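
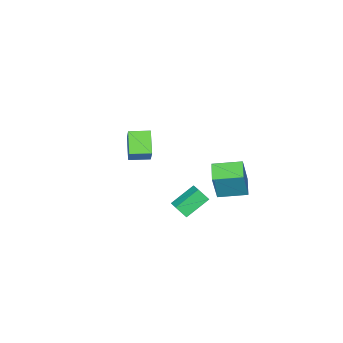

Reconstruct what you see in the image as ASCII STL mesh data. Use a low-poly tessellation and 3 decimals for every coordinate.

solid 
facet normal -0.793 0.609 -0.022
outer loop
vertex 0.692 -4.182 -1.619
vertex 1.209 -3.462 -0.324
vertex 1.532 -3.121 -2.545
endloop
endfacet
facet normal -0.329 -0.459 -0.825
outer loop
vertex 2.571 -3.918 -2.516
vertex 0.692 -4.182 -1.619
vertex 1.532 -3.121 -2.545
endloop
endfacet
facet normal -0.793 0.609 -0.022
outer loop
vertex 1.532 -3.121 -2.545
vertex 1.209 -3.462 -0.324
vertex 2.05 -2.4 -1.249
endloop
endfacet
facet normal 0.512 0.647 -0.565
outer loop
vertex 2.05 -2.4 -1.249
vertex 2.571 -3.918 -2.516
vertex 1.532 -3.121 -2.545
endloop
endfacet
facet normal -0.512 -0.647 0.564
outer loop
vertex 0.692 -4.182 -1.619
vertex 2.248 -4.259 -0.295
vertex 1.209 -3.462 -0.324
endloop
endfacet
facet normal -0.330 -0.458 -0.826
outer loop
vertex 1.73 -4.98 -1.591
vertex 0.692 -4.182 -1.619
vertex 2.571 -3.918 -2.516
endloop
endfacet
facet normal -0.513 -0.647 0.565
outer loop
vertex 1.73 -4.98 -1.591
vertex 2.248 -4.259 -0.295
vertex 0.692 -4.182 -1.619
endloop
endfacet
facet normal 0.329 0.459 0.826
outer loop
vertex 1.209 -3.462 -0.324
vertex 2.248 -4.259 -0.295
vertex 2.05 -2.4 -1.249
endloop
endfacet
facet normal 0.513 0.647 -0.564
outer loop
vertex 3.088 -3.198 -1.221
vertex 2.571 -3.918 -2.516
vertex 2.05 -2.4 -1.249
endloop
endfacet
facet normal 0.330 0.459 0.825
outer loop
vertex 2.05 -2.4 -1.249
vertex 2.248 -4.259 -0.295
vertex 3.088 -3.198 -1.221
endloop
endfacet
facet normal 0.793 -0.609 0.022
outer loop
vertex 3.088 -3.198 -1.221
vertex 1.73 -4.98 -1.591
vertex 2.571 -3.918 -2.516
endloop
endfacet
facet normal 0.793 -0.609 0.022
outer loop
vertex 2.248 -4.259 -0.295
vertex 1.73 -4.98 -1.591
vertex 3.088 -3.198 -1.221
endloop
endfacet
facet normal -0.643 -0.725 0.246
outer loop
vertex 1.88 2.398 0.773
vertex 0.638 3.588 1.032
vertex 1.305 2.231 -1.219
endloop
endfacet
facet normal 0.714 -0.684 -0.149
outer loop
vertex 2.122 3.152 -1.532
vertex 1.88 2.398 0.773
vertex 1.305 2.231 -1.219
endloop
endfacet
facet normal -0.643 -0.725 0.246
outer loop
vertex 1.305 2.231 -1.219
vertex 0.638 3.588 1.032
vertex 0.063 3.421 -0.96
endloop
endfacet
facet normal -0.277 -0.080 -0.958
outer loop
vertex 0.063 3.421 -0.96
vertex 2.122 3.152 -1.532
vertex 1.305 2.231 -1.219
endloop
endfacet
facet normal 0.277 0.080 0.958
outer loop
vertex 1.88 2.398 0.773
vertex 1.455 4.509 0.719
vertex 0.638 3.588 1.032
endloop
endfacet
facet normal 0.714 -0.684 -0.149
outer loop
vertex 2.697 3.319 0.46
vertex 1.88 2.398 0.773
vertex 2.122 3.152 -1.532
endloop
endfacet
facet normal 0.277 0.080 0.958
outer loop
vertex 2.697 3.319 0.46
vertex 1.455 4.509 0.719
vertex 1.88 2.398 0.773
endloop
endfacet
facet normal -0.714 0.684 0.149
outer loop
vertex 0.638 3.588 1.032
vertex 1.455 4.509 0.719
vertex 0.063 3.421 -0.96
endloop
endfacet
facet normal -0.277 -0.080 -0.958
outer loop
vertex 0.88 4.342 -1.273
vertex 2.122 3.152 -1.532
vertex 0.063 3.421 -0.96
endloop
endfacet
facet normal -0.714 0.684 0.149
outer loop
vertex 0.063 3.421 -0.96
vertex 1.455 4.509 0.719
vertex 0.88 4.342 -1.273
endloop
endfacet
facet normal 0.643 0.725 -0.246
outer loop
vertex 0.88 4.342 -1.273
vertex 2.697 3.319 0.46
vertex 2.122 3.152 -1.532
endloop
endfacet
facet normal 0.643 0.725 -0.246
outer loop
vertex 1.455 4.509 0.719
vertex 2.697 3.319 0.46
vertex 0.88 4.342 -1.273
endloop
endfacet
facet normal -0.345 0.576 -0.741
outer loop
vertex 2.436 2.838 -1.749
vertex 3.901 2.579 -2.632
vertex 1.995 1.962 -2.224
endloop
endfacet
facet normal -0.847 0.150 0.510
outer loop
vertex 2.319 1.421 -1.528
vertex 2.436 2.838 -1.749
vertex 1.995 1.962 -2.224
endloop
endfacet
facet normal -0.345 0.576 -0.741
outer loop
vertex 1.995 1.962 -2.224
vertex 3.901 2.579 -2.632
vertex 3.46 1.703 -3.107
endloop
endfacet
facet normal -0.405 -0.804 -0.436
outer loop
vertex 3.46 1.703 -3.107
vertex 2.319 1.421 -1.528
vertex 1.995 1.962 -2.224
endloop
endfacet
facet normal 0.405 0.804 0.436
outer loop
vertex 2.436 2.838 -1.749
vertex 4.225 2.038 -1.936
vertex 3.901 2.579 -2.632
endloop
endfacet
facet normal -0.847 0.150 0.510
outer loop
vertex 2.76 2.297 -1.053
vertex 2.436 2.838 -1.749
vertex 2.319 1.421 -1.528
endloop
endfacet
facet normal 0.405 0.804 0.436
outer loop
vertex 2.76 2.297 -1.053
vertex 4.225 2.038 -1.936
vertex 2.436 2.838 -1.749
endloop
endfacet
facet normal 0.847 -0.150 -0.510
outer loop
vertex 3.901 2.579 -2.632
vertex 4.225 2.038 -1.936
vertex 3.46 1.703 -3.107
endloop
endfacet
facet normal -0.405 -0.804 -0.436
outer loop
vertex 3.784 1.162 -2.411
vertex 2.319 1.421 -1.528
vertex 3.46 1.703 -3.107
endloop
endfacet
facet normal 0.847 -0.150 -0.510
outer loop
vertex 3.46 1.703 -3.107
vertex 4.225 2.038 -1.936
vertex 3.784 1.162 -2.411
endloop
endfacet
facet normal 0.345 -0.576 0.741
outer loop
vertex 3.784 1.162 -2.411
vertex 2.76 2.297 -1.053
vertex 2.319 1.421 -1.528
endloop
endfacet
facet normal 0.345 -0.576 0.741
outer loop
vertex 4.225 2.038 -1.936
vertex 2.76 2.297 -1.053
vertex 3.784 1.162 -2.411
endloop
endfacet

endsolid


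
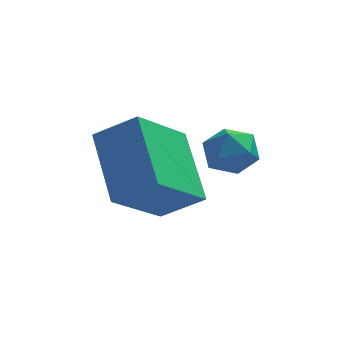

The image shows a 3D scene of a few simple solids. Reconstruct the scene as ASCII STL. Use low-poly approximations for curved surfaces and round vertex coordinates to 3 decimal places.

solid 
facet normal -0.814 0.155 -0.560
outer loop
vertex -2.239 -2.864 -3.034
vertex -1.173 -1.726 -4.27
vertex -1.773 -4.539 -4.176
endloop
endfacet
facet normal -0.536 -0.572 0.621
outer loop
vertex -0.747 -4.734 -3.47
vertex -2.239 -2.864 -3.034
vertex -1.773 -4.539 -4.176
endloop
endfacet
facet normal -0.814 0.155 -0.560
outer loop
vertex -1.773 -4.539 -4.176
vertex -1.173 -1.726 -4.27
vertex -0.707 -3.401 -5.411
endloop
endfacet
facet normal 0.224 -0.805 -0.549
outer loop
vertex -0.707 -3.401 -5.411
vertex -0.747 -4.734 -3.47
vertex -1.773 -4.539 -4.176
endloop
endfacet
facet normal -0.224 0.806 0.548
outer loop
vertex -2.239 -2.864 -3.034
vertex -0.147 -1.921 -3.564
vertex -1.173 -1.726 -4.27
endloop
endfacet
facet normal -0.536 -0.572 0.621
outer loop
vertex -1.213 -3.059 -2.329
vertex -2.239 -2.864 -3.034
vertex -0.747 -4.734 -3.47
endloop
endfacet
facet normal -0.224 0.805 0.549
outer loop
vertex -1.213 -3.059 -2.329
vertex -0.147 -1.921 -3.564
vertex -2.239 -2.864 -3.034
endloop
endfacet
facet normal 0.536 0.572 -0.621
outer loop
vertex -1.173 -1.726 -4.27
vertex -0.147 -1.921 -3.564
vertex -0.707 -3.401 -5.411
endloop
endfacet
facet normal 0.224 -0.806 -0.549
outer loop
vertex 0.319 -3.596 -4.706
vertex -0.747 -4.734 -3.47
vertex -0.707 -3.401 -5.411
endloop
endfacet
facet normal 0.535 0.572 -0.621
outer loop
vertex -0.707 -3.401 -5.411
vertex -0.147 -1.921 -3.564
vertex 0.319 -3.596 -4.706
endloop
endfacet
facet normal 0.814 -0.155 0.560
outer loop
vertex 0.319 -3.596 -4.706
vertex -1.213 -3.059 -2.329
vertex -0.747 -4.734 -3.47
endloop
endfacet
facet normal 0.814 -0.155 0.560
outer loop
vertex -0.147 -1.921 -3.564
vertex -1.213 -3.059 -2.329
vertex 0.319 -3.596 -4.706
endloop
endfacet
facet normal 0.171 0.348 0.922
outer loop
vertex 0.738 -2.373 -3.128
vertex 0.798 -3.053 -2.882
vertex 1.385 -2.701 -3.124
endloop
endfacet
facet normal 0.406 0.807 0.429
outer loop
vertex 0.738 -2.373 -3.128
vertex 1.385 -2.701 -3.124
vertex 1.186 -2.298 -3.693
endloop
endfacet
facet normal -0.146 0.989 0.016
outer loop
vertex 0.738 -2.373 -3.128
vertex 1.186 -2.298 -3.693
vertex 0.476 -2.401 -3.804
endloop
endfacet
facet normal -0.723 0.642 0.254
outer loop
vertex 0.738 -2.373 -3.128
vertex 0.476 -2.401 -3.804
vertex 0.237 -2.868 -3.303
endloop
endfacet
facet normal -0.528 0.247 0.812
outer loop
vertex 0.738 -2.373 -3.128
vertex 0.237 -2.868 -3.303
vertex 0.798 -3.053 -2.882
endloop
endfacet
facet normal 0.884 0.467 0.021
outer loop
vertex 1.186 -2.298 -3.693
vertex 1.385 -2.701 -3.124
vertex 1.523 -2.932 -3.797
endloop
endfacet
facet normal 0.503 -0.275 0.820
outer loop
vertex 1.385 -2.701 -3.124
vertex 0.798 -3.053 -2.882
vertex 1.284 -3.399 -3.296
endloop
endfacet
facet normal -0.627 -0.439 0.643
outer loop
vertex 0.798 -3.053 -2.882
vertex 0.237 -2.868 -3.303
vertex 0.574 -3.502 -3.407
endloop
endfacet
facet normal -0.944 0.201 -0.263
outer loop
vertex 0.237 -2.868 -3.303
vertex 0.476 -2.401 -3.804
vertex 0.375 -3.099 -3.976
endloop
endfacet
facet normal -0.009 0.762 -0.648
outer loop
vertex 0.476 -2.401 -3.804
vertex 1.186 -2.298 -3.693
vertex 0.962 -2.747 -4.218
endloop
endfacet
facet normal 0.723 -0.642 -0.254
outer loop
vertex 1.022 -3.427 -3.972
vertex 1.523 -2.932 -3.797
vertex 1.284 -3.399 -3.296
endloop
endfacet
facet normal 0.146 -0.989 -0.016
outer loop
vertex 1.022 -3.427 -3.972
vertex 1.284 -3.399 -3.296
vertex 0.574 -3.502 -3.407
endloop
endfacet
facet normal -0.406 -0.807 -0.429
outer loop
vertex 1.022 -3.427 -3.972
vertex 0.574 -3.502 -3.407
vertex 0.375 -3.099 -3.976
endloop
endfacet
facet normal -0.171 -0.348 -0.922
outer loop
vertex 1.022 -3.427 -3.972
vertex 0.375 -3.099 -3.976
vertex 0.962 -2.747 -4.218
endloop
endfacet
facet normal 0.528 -0.247 -0.812
outer loop
vertex 1.022 -3.427 -3.972
vertex 0.962 -2.747 -4.218
vertex 1.523 -2.932 -3.797
endloop
endfacet
facet normal 0.944 -0.201 0.263
outer loop
vertex 1.284 -3.399 -3.296
vertex 1.523 -2.932 -3.797
vertex 1.385 -2.701 -3.124
endloop
endfacet
facet normal 0.009 -0.762 0.648
outer loop
vertex 0.574 -3.502 -3.407
vertex 1.284 -3.399 -3.296
vertex 0.798 -3.053 -2.882
endloop
endfacet
facet normal -0.884 -0.467 -0.021
outer loop
vertex 0.375 -3.099 -3.976
vertex 0.574 -3.502 -3.407
vertex 0.237 -2.868 -3.303
endloop
endfacet
facet normal -0.503 0.275 -0.820
outer loop
vertex 0.962 -2.747 -4.218
vertex 0.375 -3.099 -3.976
vertex 0.476 -2.401 -3.804
endloop
endfacet
facet normal 0.627 0.439 -0.643
outer loop
vertex 1.523 -2.932 -3.797
vertex 0.962 -2.747 -4.218
vertex 1.186 -2.298 -3.693
endloop
endfacet

endsolid


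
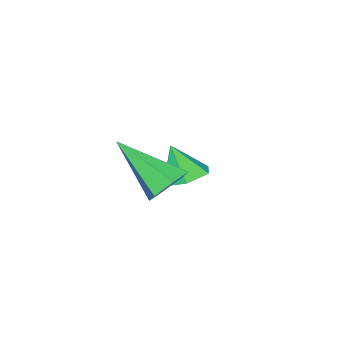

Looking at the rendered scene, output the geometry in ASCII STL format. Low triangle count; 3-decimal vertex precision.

solid 
facet normal -0.168 0.343 -0.924
outer loop
vertex -3.537 -1.887 -1.353
vertex -4.039 -2.407 -1.455
vertex -4.235 -1.76 -1.179
endloop
endfacet
facet normal 0.293 0.651 0.700
outer loop
vertex -3.537 -1.887 -1.353
vertex -4.235 -1.76 -1.179
vertex -3.841 -2.813 -0.365
endloop
endfacet
facet normal -0.168 0.343 -0.924
outer loop
vertex -4.235 -1.76 -1.179
vertex -4.039 -2.407 -1.455
vertex -4.737 -2.28 -1.281
endloop
endfacet
facet normal -0.543 0.377 0.750
outer loop
vertex -4.235 -1.76 -1.179
vertex -4.737 -2.28 -1.281
vertex -3.841 -2.813 -0.365
endloop
endfacet
facet normal -0.168 0.343 -0.924
outer loop
vertex -4.737 -2.28 -1.281
vertex -4.039 -2.407 -1.455
vertex -4.541 -2.927 -1.557
endloop
endfacet
facet normal -0.757 -0.437 0.486
outer loop
vertex -4.737 -2.28 -1.281
vertex -4.541 -2.927 -1.557
vertex -3.841 -2.813 -0.365
endloop
endfacet
facet normal -0.168 0.344 -0.924
outer loop
vertex -4.541 -2.927 -1.557
vertex -4.039 -2.407 -1.455
vertex -3.844 -3.054 -1.731
endloop
endfacet
facet normal -0.135 -0.976 0.172
outer loop
vertex -4.541 -2.927 -1.557
vertex -3.844 -3.054 -1.731
vertex -3.841 -2.813 -0.365
endloop
endfacet
facet normal -0.168 0.344 -0.924
outer loop
vertex -3.844 -3.054 -1.731
vertex -4.039 -2.407 -1.455
vertex -3.342 -2.534 -1.629
endloop
endfacet
facet normal 0.702 -0.702 0.122
outer loop
vertex -3.844 -3.054 -1.731
vertex -3.342 -2.534 -1.629
vertex -3.841 -2.813 -0.365
endloop
endfacet
facet normal -0.168 0.344 -0.924
outer loop
vertex -3.342 -2.534 -1.629
vertex -4.039 -2.407 -1.455
vertex -3.537 -1.887 -1.353
endloop
endfacet
facet normal 0.916 0.111 0.386
outer loop
vertex -3.342 -2.534 -1.629
vertex -3.537 -1.887 -1.353
vertex -3.841 -2.813 -0.365
endloop
endfacet
facet normal -0.235 0.733 -0.638
outer loop
vertex -0.696 -0.286 -0.313
vertex -1.093 -0.01 0.15
vertex -0.448 0.166 0.115
endloop
endfacet
facet normal 0.928 -0.296 -0.225
outer loop
vertex -0.696 -0.286 -0.313
vertex -0.448 0.166 0.115
vertex -0.647 -1.41 1.37
endloop
endfacet
facet normal -0.235 0.733 -0.639
outer loop
vertex -0.448 0.166 0.115
vertex -1.093 -0.01 0.15
vertex -0.846 0.442 0.578
endloop
endfacet
facet normal 0.804 0.305 0.510
outer loop
vertex -0.448 0.166 0.115
vertex -0.846 0.442 0.578
vertex -0.647 -1.41 1.37
endloop
endfacet
facet normal -0.234 0.733 -0.639
outer loop
vertex -0.846 0.442 0.578
vertex -1.093 -0.01 0.15
vertex -1.491 0.267 0.613
endloop
endfacet
facet normal -0.055 0.388 0.920
outer loop
vertex -0.846 0.442 0.578
vertex -1.491 0.267 0.613
vertex -0.647 -1.41 1.37
endloop
endfacet
facet normal -0.233 0.733 -0.639
outer loop
vertex -1.491 0.267 0.613
vertex -1.093 -0.01 0.15
vertex -1.739 -0.185 0.185
endloop
endfacet
facet normal -0.792 -0.130 0.596
outer loop
vertex -1.491 0.267 0.613
vertex -1.739 -0.185 0.185
vertex -0.647 -1.41 1.37
endloop
endfacet
facet normal -0.233 0.733 -0.639
outer loop
vertex -1.739 -0.185 0.185
vertex -1.093 -0.01 0.15
vertex -1.341 -0.462 -0.278
endloop
endfacet
facet normal -0.669 -0.730 -0.138
outer loop
vertex -1.739 -0.185 0.185
vertex -1.341 -0.462 -0.278
vertex -0.647 -1.41 1.37
endloop
endfacet
facet normal -0.235 0.733 -0.638
outer loop
vertex -1.341 -0.462 -0.278
vertex -1.093 -0.01 0.15
vertex -0.696 -0.286 -0.313
endloop
endfacet
facet normal 0.192 -0.813 -0.549
outer loop
vertex -1.341 -0.462 -0.278
vertex -0.696 -0.286 -0.313
vertex -0.647 -1.41 1.37
endloop
endfacet

endsolid


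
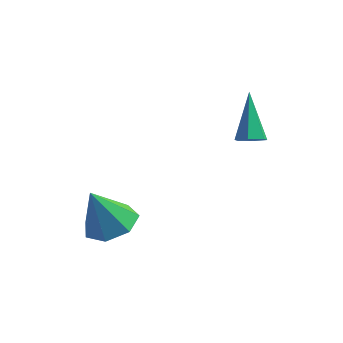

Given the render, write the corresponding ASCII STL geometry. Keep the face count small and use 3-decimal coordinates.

solid 
facet normal 0.291 -0.531 -0.796
outer loop
vertex 3.54 3.213 1.337
vertex 3.029 3.291 1.098
vertex 3.448 3.665 1.002
endloop
endfacet
facet normal 0.846 0.418 0.332
outer loop
vertex 3.54 3.213 1.337
vertex 3.448 3.665 1.002
vertex 2.451 4.349 2.682
endloop
endfacet
facet normal 0.292 -0.531 -0.796
outer loop
vertex 3.448 3.665 1.002
vertex 3.029 3.291 1.098
vertex 2.936 3.742 0.763
endloop
endfacet
facet normal 0.250 0.939 -0.234
outer loop
vertex 3.448 3.665 1.002
vertex 2.936 3.742 0.763
vertex 2.451 4.349 2.682
endloop
endfacet
facet normal 0.289 -0.532 -0.796
outer loop
vertex 2.936 3.742 0.763
vertex 3.029 3.291 1.098
vertex 2.517 3.369 0.86
endloop
endfacet
facet normal -0.664 0.649 -0.373
outer loop
vertex 2.936 3.742 0.763
vertex 2.517 3.369 0.86
vertex 2.451 4.349 2.682
endloop
endfacet
facet normal 0.289 -0.531 -0.796
outer loop
vertex 2.517 3.369 0.86
vertex 3.029 3.291 1.098
vertex 2.609 2.917 1.195
endloop
endfacet
facet normal -0.985 -0.162 0.052
outer loop
vertex 2.517 3.369 0.86
vertex 2.609 2.917 1.195
vertex 2.451 4.349 2.682
endloop
endfacet
facet normal 0.290 -0.532 -0.795
outer loop
vertex 2.609 2.917 1.195
vertex 3.029 3.291 1.098
vertex 3.121 2.839 1.434
endloop
endfacet
facet normal -0.392 -0.683 0.616
outer loop
vertex 2.609 2.917 1.195
vertex 3.121 2.839 1.434
vertex 2.451 4.349 2.682
endloop
endfacet
facet normal 0.291 -0.532 -0.795
outer loop
vertex 3.121 2.839 1.434
vertex 3.029 3.291 1.098
vertex 3.54 3.213 1.337
endloop
endfacet
facet normal 0.525 -0.392 0.756
outer loop
vertex 3.121 2.839 1.434
vertex 3.54 3.213 1.337
vertex 2.451 4.349 2.682
endloop
endfacet
facet normal 0.261 0.283 -0.923
outer loop
vertex 0.491 0.204 -1.525
vertex -0.335 -0.225 -1.89
vertex -0.211 0.713 -1.567
endloop
endfacet
facet normal 0.355 0.552 0.755
outer loop
vertex 0.491 0.204 -1.525
vertex -0.211 0.713 -1.567
vertex -0.805 -0.735 -0.23
endloop
endfacet
facet normal 0.261 0.283 -0.923
outer loop
vertex -0.211 0.713 -1.567
vertex -0.335 -0.225 -1.89
vertex -1.006 0.516 -1.852
endloop
endfacet
facet normal -0.387 0.706 0.593
outer loop
vertex -0.211 0.713 -1.567
vertex -1.006 0.516 -1.852
vertex -0.805 -0.735 -0.23
endloop
endfacet
facet normal 0.262 0.284 -0.922
outer loop
vertex -1.006 0.516 -1.852
vertex -0.335 -0.225 -1.89
vertex -1.296 -0.239 -2.167
endloop
endfacet
facet normal -0.927 0.233 0.295
outer loop
vertex -1.006 0.516 -1.852
vertex -1.296 -0.239 -2.167
vertex -0.805 -0.735 -0.23
endloop
endfacet
facet normal 0.262 0.284 -0.922
outer loop
vertex -1.296 -0.239 -2.167
vertex -0.335 -0.225 -1.89
vertex -0.863 -0.983 -2.273
endloop
endfacet
facet normal -0.856 -0.510 0.086
outer loop
vertex -1.296 -0.239 -2.167
vertex -0.863 -0.983 -2.273
vertex -0.805 -0.735 -0.23
endloop
endfacet
facet normal 0.261 0.284 -0.923
outer loop
vertex -0.863 -0.983 -2.273
vertex -0.335 -0.225 -1.89
vertex -0.032 -1.156 -2.091
endloop
endfacet
facet normal -0.228 -0.966 0.124
outer loop
vertex -0.863 -0.983 -2.273
vertex -0.032 -1.156 -2.091
vertex -0.805 -0.735 -0.23
endloop
endfacet
facet normal 0.260 0.284 -0.923
outer loop
vertex -0.032 -1.156 -2.091
vertex -0.335 -0.225 -1.89
vertex 0.57 -0.628 -1.759
endloop
endfacet
facet normal 0.483 -0.789 0.379
outer loop
vertex -0.032 -1.156 -2.091
vertex 0.57 -0.628 -1.759
vertex -0.805 -0.735 -0.23
endloop
endfacet
facet normal 0.260 0.284 -0.923
outer loop
vertex 0.57 -0.628 -1.759
vertex -0.335 -0.225 -1.89
vertex 0.491 0.204 -1.525
endloop
endfacet
facet normal 0.743 -0.115 0.660
outer loop
vertex 0.57 -0.628 -1.759
vertex 0.491 0.204 -1.525
vertex -0.805 -0.735 -0.23
endloop
endfacet

endsolid


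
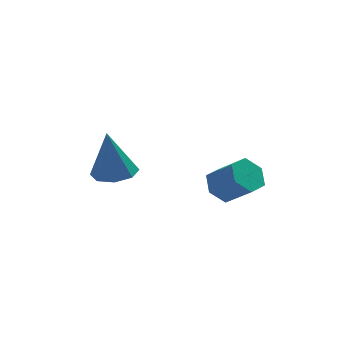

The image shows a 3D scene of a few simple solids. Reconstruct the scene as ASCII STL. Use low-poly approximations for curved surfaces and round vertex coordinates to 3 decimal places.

solid 
facet normal -0.549 0.524 -0.650
outer loop
vertex 1.46 1.83 -0.365
vertex 0.869 1.893 0.185
vertex 1.449 2.456 0.149
endloop
endfacet
facet normal 0.835 0.358 -0.418
outer loop
vertex 1.46 1.83 -0.365
vertex 1.449 2.456 0.149
vertex 2.263 1.065 0.585
endloop
endfacet
facet normal 0.835 0.358 -0.418
outer loop
vertex 2.263 1.065 0.585
vertex 1.449 2.456 0.149
vertex 2.252 1.691 1.099
endloop
endfacet
facet normal 0.549 -0.524 0.650
outer loop
vertex 2.263 1.065 0.585
vertex 2.252 1.691 1.099
vertex 1.671 1.127 1.135
endloop
endfacet
facet normal -0.549 0.524 -0.650
outer loop
vertex 1.449 2.456 0.149
vertex 0.869 1.893 0.185
vertex 0.858 2.519 0.699
endloop
endfacet
facet normal 0.406 0.848 0.340
outer loop
vertex 1.449 2.456 0.149
vertex 0.858 2.519 0.699
vertex 2.252 1.691 1.099
endloop
endfacet
facet normal 0.406 0.848 0.340
outer loop
vertex 2.252 1.691 1.099
vertex 0.858 2.519 0.699
vertex 1.66 1.754 1.649
endloop
endfacet
facet normal 0.549 -0.524 0.651
outer loop
vertex 2.252 1.691 1.099
vertex 1.66 1.754 1.649
vertex 1.671 1.127 1.135
endloop
endfacet
facet normal -0.549 0.524 -0.650
outer loop
vertex 0.858 2.519 0.699
vertex 0.869 1.893 0.185
vertex 0.277 1.955 0.735
endloop
endfacet
facet normal -0.430 0.491 0.758
outer loop
vertex 0.858 2.519 0.699
vertex 0.277 1.955 0.735
vertex 1.66 1.754 1.649
endloop
endfacet
facet normal -0.430 0.490 0.758
outer loop
vertex 1.66 1.754 1.649
vertex 0.277 1.955 0.735
vertex 1.08 1.19 1.685
endloop
endfacet
facet normal 0.550 -0.524 0.651
outer loop
vertex 1.66 1.754 1.649
vertex 1.08 1.19 1.685
vertex 1.671 1.127 1.135
endloop
endfacet
facet normal -0.549 0.524 -0.650
outer loop
vertex 0.277 1.955 0.735
vertex 0.869 1.893 0.185
vertex 0.288 1.329 0.221
endloop
endfacet
facet normal -0.835 -0.358 0.418
outer loop
vertex 0.277 1.955 0.735
vertex 0.288 1.329 0.221
vertex 1.08 1.19 1.685
endloop
endfacet
facet normal -0.835 -0.358 0.418
outer loop
vertex 1.08 1.19 1.685
vertex 0.288 1.329 0.221
vertex 1.091 0.564 1.171
endloop
endfacet
facet normal 0.549 -0.524 0.650
outer loop
vertex 1.08 1.19 1.685
vertex 1.091 0.564 1.171
vertex 1.671 1.127 1.135
endloop
endfacet
facet normal -0.549 0.524 -0.651
outer loop
vertex 0.288 1.329 0.221
vertex 0.869 1.893 0.185
vertex 0.88 1.266 -0.329
endloop
endfacet
facet normal -0.406 -0.848 -0.340
outer loop
vertex 0.288 1.329 0.221
vertex 0.88 1.266 -0.329
vertex 1.091 0.564 1.171
endloop
endfacet
facet normal -0.407 -0.848 -0.340
outer loop
vertex 1.091 0.564 1.171
vertex 0.88 1.266 -0.329
vertex 1.682 0.501 0.621
endloop
endfacet
facet normal 0.549 -0.524 0.650
outer loop
vertex 1.091 0.564 1.171
vertex 1.682 0.501 0.621
vertex 1.671 1.127 1.135
endloop
endfacet
facet normal -0.550 0.524 -0.651
outer loop
vertex 0.88 1.266 -0.329
vertex 0.869 1.893 0.185
vertex 1.46 1.83 -0.365
endloop
endfacet
facet normal 0.430 -0.491 -0.758
outer loop
vertex 0.88 1.266 -0.329
vertex 1.46 1.83 -0.365
vertex 1.682 0.501 0.621
endloop
endfacet
facet normal 0.429 -0.491 -0.758
outer loop
vertex 1.682 0.501 0.621
vertex 1.46 1.83 -0.365
vertex 2.263 1.065 0.585
endloop
endfacet
facet normal 0.549 -0.524 0.650
outer loop
vertex 1.682 0.501 0.621
vertex 2.263 1.065 0.585
vertex 1.671 1.127 1.135
endloop
endfacet
facet normal 0.129 -0.018 -0.991
outer loop
vertex -2.199 3.808 0.496
vertex -2.907 3.242 0.414
vertex -2.803 4.146 0.411
endloop
endfacet
facet normal 0.399 0.817 0.417
outer loop
vertex -2.199 3.808 0.496
vertex -2.803 4.146 0.411
vertex -3.173 3.278 2.466
endloop
endfacet
facet normal 0.128 -0.018 -0.992
outer loop
vertex -2.803 4.146 0.411
vertex -2.907 3.242 0.414
vertex -3.467 3.954 0.329
endloop
endfacet
facet normal -0.300 0.897 0.325
outer loop
vertex -2.803 4.146 0.411
vertex -3.467 3.954 0.329
vertex -3.173 3.278 2.466
endloop
endfacet
facet normal 0.129 -0.017 -0.992
outer loop
vertex -3.467 3.954 0.329
vertex -2.907 3.242 0.414
vertex -3.803 3.345 0.296
endloop
endfacet
facet normal -0.851 0.455 0.261
outer loop
vertex -3.467 3.954 0.329
vertex -3.803 3.345 0.296
vertex -3.173 3.278 2.466
endloop
endfacet
facet normal 0.129 -0.017 -0.992
outer loop
vertex -3.803 3.345 0.296
vertex -2.907 3.242 0.414
vertex -3.615 2.676 0.332
endloop
endfacet
facet normal -0.932 -0.248 0.263
outer loop
vertex -3.803 3.345 0.296
vertex -3.615 2.676 0.332
vertex -3.173 3.278 2.466
endloop
endfacet
facet normal 0.128 -0.017 -0.992
outer loop
vertex -3.615 2.676 0.332
vertex -2.907 3.242 0.414
vertex -3.011 2.338 0.416
endloop
endfacet
facet normal -0.496 -0.804 0.329
outer loop
vertex -3.615 2.676 0.332
vertex -3.011 2.338 0.416
vertex -3.173 3.278 2.466
endloop
endfacet
facet normal 0.129 -0.017 -0.992
outer loop
vertex -3.011 2.338 0.416
vertex -2.907 3.242 0.414
vertex -2.347 2.53 0.499
endloop
endfacet
facet normal 0.203 -0.884 0.421
outer loop
vertex -3.011 2.338 0.416
vertex -2.347 2.53 0.499
vertex -3.173 3.278 2.466
endloop
endfacet
facet normal 0.129 -0.017 -0.992
outer loop
vertex -2.347 2.53 0.499
vertex -2.907 3.242 0.414
vertex -2.011 3.139 0.532
endloop
endfacet
facet normal 0.754 -0.442 0.485
outer loop
vertex -2.347 2.53 0.499
vertex -2.011 3.139 0.532
vertex -3.173 3.278 2.466
endloop
endfacet
facet normal 0.129 -0.017 -0.992
outer loop
vertex -2.011 3.139 0.532
vertex -2.907 3.242 0.414
vertex -2.199 3.808 0.496
endloop
endfacet
facet normal 0.836 0.261 0.483
outer loop
vertex -2.011 3.139 0.532
vertex -2.199 3.808 0.496
vertex -3.173 3.278 2.466
endloop
endfacet

endsolid


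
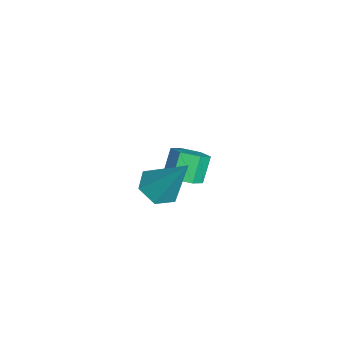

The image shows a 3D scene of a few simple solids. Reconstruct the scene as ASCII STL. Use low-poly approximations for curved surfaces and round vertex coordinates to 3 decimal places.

solid 
facet normal -0.318 -0.457 -0.831
outer loop
vertex 1.783 0.251 -1.551
vertex 1.373 -0.283 -1.101
vertex 1.015 0.403 -1.341
endloop
endfacet
facet normal 0.136 0.969 -0.205
outer loop
vertex 1.783 0.251 -1.551
vertex 1.015 0.403 -1.341
vertex 2.047 0.683 0.661
endloop
endfacet
facet normal -0.318 -0.457 -0.831
outer loop
vertex 1.015 0.403 -1.341
vertex 1.373 -0.283 -1.101
vertex 0.605 -0.131 -0.891
endloop
endfacet
facet normal -0.661 0.711 0.241
outer loop
vertex 1.015 0.403 -1.341
vertex 0.605 -0.131 -0.891
vertex 2.047 0.683 0.661
endloop
endfacet
facet normal -0.318 -0.456 -0.831
outer loop
vertex 0.605 -0.131 -0.891
vertex 1.373 -0.283 -1.101
vertex 0.962 -0.817 -0.651
endloop
endfacet
facet normal -0.697 -0.115 0.708
outer loop
vertex 0.605 -0.131 -0.891
vertex 0.962 -0.817 -0.651
vertex 2.047 0.683 0.661
endloop
endfacet
facet normal -0.319 -0.455 -0.831
outer loop
vertex 0.962 -0.817 -0.651
vertex 1.373 -0.283 -1.101
vertex 1.73 -0.97 -0.862
endloop
endfacet
facet normal 0.064 -0.683 0.728
outer loop
vertex 0.962 -0.817 -0.651
vertex 1.73 -0.97 -0.862
vertex 2.047 0.683 0.661
endloop
endfacet
facet normal -0.319 -0.455 -0.831
outer loop
vertex 1.73 -0.97 -0.862
vertex 1.373 -0.283 -1.101
vertex 2.14 -0.435 -1.312
endloop
endfacet
facet normal 0.861 -0.424 0.281
outer loop
vertex 1.73 -0.97 -0.862
vertex 2.14 -0.435 -1.312
vertex 2.047 0.683 0.661
endloop
endfacet
facet normal -0.319 -0.456 -0.831
outer loop
vertex 2.14 -0.435 -1.312
vertex 1.373 -0.283 -1.101
vertex 1.783 0.251 -1.551
endloop
endfacet
facet normal 0.897 0.402 -0.186
outer loop
vertex 2.14 -0.435 -1.312
vertex 1.783 0.251 -1.551
vertex 2.047 0.683 0.661
endloop
endfacet
facet normal 0.539 -0.254 -0.803
outer loop
vertex -1.868 0.935 -4.031
vertex -2.469 0.598 -4.328
vertex -2.337 1.323 -4.469
endloop
endfacet
facet normal 0.564 0.817 0.120
outer loop
vertex -1.868 0.935 -4.031
vertex -2.337 1.323 -4.469
vertex -2.51 1.238 -3.075
endloop
endfacet
facet normal 0.565 0.817 0.120
outer loop
vertex -2.51 1.238 -3.075
vertex -2.337 1.323 -4.469
vertex -2.978 1.626 -3.514
endloop
endfacet
facet normal -0.540 0.256 0.802
outer loop
vertex -2.51 1.238 -3.075
vertex -2.978 1.626 -3.514
vertex -3.111 0.902 -3.372
endloop
endfacet
facet normal 0.539 -0.254 -0.803
outer loop
vertex -2.337 1.323 -4.469
vertex -2.469 0.598 -4.328
vertex -2.938 0.987 -4.766
endloop
endfacet
facet normal -0.259 0.857 -0.446
outer loop
vertex -2.337 1.323 -4.469
vertex -2.938 0.987 -4.766
vertex -2.978 1.626 -3.514
endloop
endfacet
facet normal -0.259 0.857 -0.446
outer loop
vertex -2.978 1.626 -3.514
vertex -2.938 0.987 -4.766
vertex -3.58 1.29 -3.81
endloop
endfacet
facet normal -0.538 0.256 0.803
outer loop
vertex -2.978 1.626 -3.514
vertex -3.58 1.29 -3.81
vertex -3.111 0.902 -3.372
endloop
endfacet
facet normal 0.539 -0.254 -0.803
outer loop
vertex -2.938 0.987 -4.766
vertex -2.469 0.598 -4.328
vertex -3.07 0.262 -4.625
endloop
endfacet
facet normal -0.824 0.040 -0.566
outer loop
vertex -2.938 0.987 -4.766
vertex -3.07 0.262 -4.625
vertex -3.58 1.29 -3.81
endloop
endfacet
facet normal -0.824 0.040 -0.566
outer loop
vertex -3.58 1.29 -3.81
vertex -3.07 0.262 -4.625
vertex -3.712 0.565 -3.669
endloop
endfacet
facet normal -0.539 0.254 0.803
outer loop
vertex -3.58 1.29 -3.81
vertex -3.712 0.565 -3.669
vertex -3.111 0.902 -3.372
endloop
endfacet
facet normal 0.540 -0.256 -0.802
outer loop
vertex -3.07 0.262 -4.625
vertex -2.469 0.598 -4.328
vertex -2.602 -0.126 -4.186
endloop
endfacet
facet normal -0.564 -0.817 -0.120
outer loop
vertex -3.07 0.262 -4.625
vertex -2.602 -0.126 -4.186
vertex -3.712 0.565 -3.669
endloop
endfacet
facet normal -0.564 -0.817 -0.120
outer loop
vertex -3.712 0.565 -3.669
vertex -2.602 -0.126 -4.186
vertex -3.243 0.177 -3.231
endloop
endfacet
facet normal -0.539 0.254 0.803
outer loop
vertex -3.712 0.565 -3.669
vertex -3.243 0.177 -3.231
vertex -3.111 0.902 -3.372
endloop
endfacet
facet normal 0.538 -0.256 -0.803
outer loop
vertex -2.602 -0.126 -4.186
vertex -2.469 0.598 -4.328
vertex -2.0 0.21 -3.89
endloop
endfacet
facet normal 0.259 -0.857 0.446
outer loop
vertex -2.602 -0.126 -4.186
vertex -2.0 0.21 -3.89
vertex -3.243 0.177 -3.231
endloop
endfacet
facet normal 0.259 -0.857 0.446
outer loop
vertex -3.243 0.177 -3.231
vertex -2.0 0.21 -3.89
vertex -2.642 0.513 -2.934
endloop
endfacet
facet normal -0.539 0.254 0.803
outer loop
vertex -3.243 0.177 -3.231
vertex -2.642 0.513 -2.934
vertex -3.111 0.902 -3.372
endloop
endfacet
facet normal 0.539 -0.254 -0.803
outer loop
vertex -2.0 0.21 -3.89
vertex -2.469 0.598 -4.328
vertex -1.868 0.935 -4.031
endloop
endfacet
facet normal 0.824 -0.040 0.566
outer loop
vertex -2.0 0.21 -3.89
vertex -1.868 0.935 -4.031
vertex -2.642 0.513 -2.934
endloop
endfacet
facet normal 0.824 -0.040 0.566
outer loop
vertex -2.642 0.513 -2.934
vertex -1.868 0.935 -4.031
vertex -2.51 1.238 -3.075
endloop
endfacet
facet normal -0.539 0.254 0.803
outer loop
vertex -2.642 0.513 -2.934
vertex -2.51 1.238 -3.075
vertex -3.111 0.902 -3.372
endloop
endfacet

endsolid


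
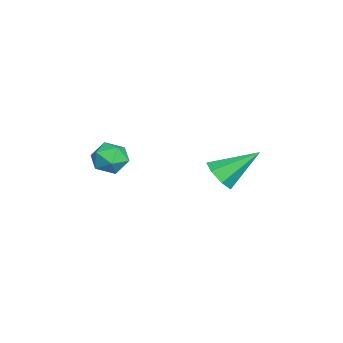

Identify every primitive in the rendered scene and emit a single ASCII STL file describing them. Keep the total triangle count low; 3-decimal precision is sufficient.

solid 
facet normal 0.150 -0.788 -0.597
outer loop
vertex -1.794 0.904 1.643
vertex -2.237 0.502 2.062
vertex -2.406 0.91 1.481
endloop
endfacet
facet normal 0.142 0.851 -0.505
outer loop
vertex -1.794 0.904 1.643
vertex -2.406 0.91 1.481
vertex -2.503 1.898 3.118
endloop
endfacet
facet normal 0.150 -0.788 -0.597
outer loop
vertex -2.406 0.91 1.481
vertex -2.237 0.502 2.062
vertex -2.891 0.609 1.756
endloop
endfacet
facet normal -0.639 0.641 -0.425
outer loop
vertex -2.406 0.91 1.481
vertex -2.891 0.609 1.756
vertex -2.503 1.898 3.118
endloop
endfacet
facet normal 0.150 -0.789 -0.596
outer loop
vertex -2.891 0.609 1.756
vertex -2.237 0.502 2.062
vertex -2.883 0.228 2.262
endloop
endfacet
facet normal -0.979 0.155 0.132
outer loop
vertex -2.891 0.609 1.756
vertex -2.883 0.228 2.262
vertex -2.503 1.898 3.118
endloop
endfacet
facet normal 0.150 -0.788 -0.597
outer loop
vertex -2.883 0.228 2.262
vertex -2.237 0.502 2.062
vertex -2.389 0.053 2.617
endloop
endfacet
facet normal -0.621 -0.241 0.746
outer loop
vertex -2.883 0.228 2.262
vertex -2.389 0.053 2.617
vertex -2.503 1.898 3.118
endloop
endfacet
facet normal 0.152 -0.788 -0.596
outer loop
vertex -2.389 0.053 2.617
vertex -2.237 0.502 2.062
vertex -1.78 0.217 2.555
endloop
endfacet
facet normal 0.164 -0.249 0.954
outer loop
vertex -2.389 0.053 2.617
vertex -1.78 0.217 2.555
vertex -2.503 1.898 3.118
endloop
endfacet
facet normal 0.150 -0.789 -0.596
outer loop
vertex -1.78 0.217 2.555
vertex -2.237 0.502 2.062
vertex -1.515 0.595 2.121
endloop
endfacet
facet normal 0.788 0.138 0.601
outer loop
vertex -1.78 0.217 2.555
vertex -1.515 0.595 2.121
vertex -2.503 1.898 3.118
endloop
endfacet
facet normal 0.150 -0.788 -0.597
outer loop
vertex -1.515 0.595 2.121
vertex -2.237 0.502 2.062
vertex -1.794 0.904 1.643
endloop
endfacet
facet normal 0.778 0.627 -0.049
outer loop
vertex -1.515 0.595 2.121
vertex -1.794 0.904 1.643
vertex -2.503 1.898 3.118
endloop
endfacet
facet normal -0.863 0.478 -0.165
outer loop
vertex -1.029 -2.736 3.283
vertex -1.394 -3.277 3.625
vertex -1.147 -2.699 4.008
endloop
endfacet
facet normal -0.324 0.941 -0.101
outer loop
vertex -1.029 -2.736 3.283
vertex -1.147 -2.699 4.008
vertex -0.494 -2.504 3.731
endloop
endfacet
facet normal 0.162 0.784 -0.600
outer loop
vertex -1.029 -2.736 3.283
vertex -0.494 -2.504 3.731
vertex -0.337 -2.961 3.176
endloop
endfacet
facet normal -0.077 0.224 -0.971
outer loop
vertex -1.029 -2.736 3.283
vertex -0.337 -2.961 3.176
vertex -0.893 -3.439 3.11
endloop
endfacet
facet normal -0.711 0.035 -0.703
outer loop
vertex -1.029 -2.736 3.283
vertex -0.893 -3.439 3.11
vertex -1.394 -3.277 3.625
endloop
endfacet
facet normal -0.023 0.842 0.539
outer loop
vertex -0.494 -2.504 3.731
vertex -1.147 -2.699 4.008
vertex -0.527 -2.901 4.35
endloop
endfacet
facet normal -0.895 0.093 0.437
outer loop
vertex -1.147 -2.699 4.008
vertex -1.394 -3.277 3.625
vertex -1.083 -3.379 4.284
endloop
endfacet
facet normal -0.649 -0.624 -0.435
outer loop
vertex -1.394 -3.277 3.625
vertex -0.893 -3.439 3.11
vertex -0.926 -3.836 3.729
endloop
endfacet
facet normal 0.376 -0.318 -0.870
outer loop
vertex -0.893 -3.439 3.11
vertex -0.337 -2.961 3.176
vertex -0.273 -3.641 3.452
endloop
endfacet
facet normal 0.763 0.588 -0.269
outer loop
vertex -0.337 -2.961 3.176
vertex -0.494 -2.504 3.731
vertex -0.026 -3.063 3.835
endloop
endfacet
facet normal 0.077 -0.224 0.971
outer loop
vertex -0.391 -3.604 4.177
vertex -0.527 -2.901 4.35
vertex -1.083 -3.379 4.284
endloop
endfacet
facet normal -0.162 -0.784 0.600
outer loop
vertex -0.391 -3.604 4.177
vertex -1.083 -3.379 4.284
vertex -0.926 -3.836 3.729
endloop
endfacet
facet normal 0.324 -0.941 0.101
outer loop
vertex -0.391 -3.604 4.177
vertex -0.926 -3.836 3.729
vertex -0.273 -3.641 3.452
endloop
endfacet
facet normal 0.863 -0.478 0.165
outer loop
vertex -0.391 -3.604 4.177
vertex -0.273 -3.641 3.452
vertex -0.026 -3.063 3.835
endloop
endfacet
facet normal 0.711 -0.035 0.703
outer loop
vertex -0.391 -3.604 4.177
vertex -0.026 -3.063 3.835
vertex -0.527 -2.901 4.35
endloop
endfacet
facet normal -0.376 0.318 0.870
outer loop
vertex -1.083 -3.379 4.284
vertex -0.527 -2.901 4.35
vertex -1.147 -2.699 4.008
endloop
endfacet
facet normal -0.763 -0.588 0.269
outer loop
vertex -0.926 -3.836 3.729
vertex -1.083 -3.379 4.284
vertex -1.394 -3.277 3.625
endloop
endfacet
facet normal 0.023 -0.842 -0.539
outer loop
vertex -0.273 -3.641 3.452
vertex -0.926 -3.836 3.729
vertex -0.893 -3.439 3.11
endloop
endfacet
facet normal 0.895 -0.093 -0.437
outer loop
vertex -0.026 -3.063 3.835
vertex -0.273 -3.641 3.452
vertex -0.337 -2.961 3.176
endloop
endfacet
facet normal 0.649 0.624 0.435
outer loop
vertex -0.527 -2.901 4.35
vertex -0.026 -3.063 3.835
vertex -0.494 -2.504 3.731
endloop
endfacet

endsolid


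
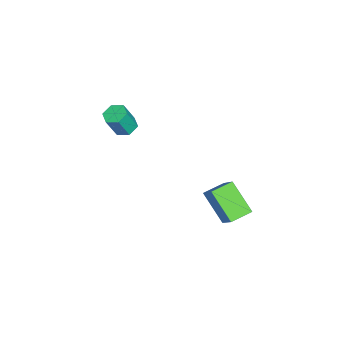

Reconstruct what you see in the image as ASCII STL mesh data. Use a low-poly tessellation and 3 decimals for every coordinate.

solid 
facet normal -0.312 0.300 -0.902
outer loop
vertex -1.99 -3.356 0.637
vertex -2.559 -2.971 0.962
vertex -1.89 -2.632 0.843
endloop
endfacet
facet normal 0.941 -0.034 -0.337
outer loop
vertex -1.99 -3.356 0.637
vertex -1.89 -2.632 0.843
vertex -1.472 -3.854 2.133
endloop
endfacet
facet normal 0.941 -0.035 -0.338
outer loop
vertex -1.472 -3.854 2.133
vertex -1.89 -2.632 0.843
vertex -1.371 -3.129 2.339
endloop
endfacet
facet normal 0.312 -0.300 0.902
outer loop
vertex -1.472 -3.854 2.133
vertex -1.371 -3.129 2.339
vertex -2.041 -3.469 2.458
endloop
endfacet
facet normal -0.312 0.300 -0.902
outer loop
vertex -1.89 -2.632 0.843
vertex -2.559 -2.971 0.962
vertex -2.459 -2.247 1.168
endloop
endfacet
facet normal 0.585 0.809 0.066
outer loop
vertex -1.89 -2.632 0.843
vertex -2.459 -2.247 1.168
vertex -1.371 -3.129 2.339
endloop
endfacet
facet normal 0.585 0.809 0.066
outer loop
vertex -1.371 -3.129 2.339
vertex -2.459 -2.247 1.168
vertex -1.94 -2.744 2.664
endloop
endfacet
facet normal 0.312 -0.300 0.902
outer loop
vertex -1.371 -3.129 2.339
vertex -1.94 -2.744 2.664
vertex -2.041 -3.469 2.458
endloop
endfacet
facet normal -0.312 0.300 -0.902
outer loop
vertex -2.459 -2.247 1.168
vertex -2.559 -2.971 0.962
vertex -3.128 -2.586 1.287
endloop
endfacet
facet normal -0.355 0.843 0.403
outer loop
vertex -2.459 -2.247 1.168
vertex -3.128 -2.586 1.287
vertex -1.94 -2.744 2.664
endloop
endfacet
facet normal -0.356 0.843 0.404
outer loop
vertex -1.94 -2.744 2.664
vertex -3.128 -2.586 1.287
vertex -2.61 -3.084 2.783
endloop
endfacet
facet normal 0.312 -0.300 0.902
outer loop
vertex -1.94 -2.744 2.664
vertex -2.61 -3.084 2.783
vertex -2.041 -3.469 2.458
endloop
endfacet
facet normal -0.312 0.300 -0.902
outer loop
vertex -3.128 -2.586 1.287
vertex -2.559 -2.971 0.962
vertex -3.229 -3.311 1.081
endloop
endfacet
facet normal -0.941 0.035 0.337
outer loop
vertex -3.128 -2.586 1.287
vertex -3.229 -3.311 1.081
vertex -2.61 -3.084 2.783
endloop
endfacet
facet normal -0.941 0.034 0.338
outer loop
vertex -2.61 -3.084 2.783
vertex -3.229 -3.311 1.081
vertex -2.71 -3.808 2.577
endloop
endfacet
facet normal 0.312 -0.300 0.902
outer loop
vertex -2.61 -3.084 2.783
vertex -2.71 -3.808 2.577
vertex -2.041 -3.469 2.458
endloop
endfacet
facet normal -0.312 0.300 -0.902
outer loop
vertex -3.229 -3.311 1.081
vertex -2.559 -2.971 0.962
vertex -2.66 -3.696 0.756
endloop
endfacet
facet normal -0.585 -0.809 -0.066
outer loop
vertex -3.229 -3.311 1.081
vertex -2.66 -3.696 0.756
vertex -2.71 -3.808 2.577
endloop
endfacet
facet normal -0.585 -0.809 -0.066
outer loop
vertex -2.71 -3.808 2.577
vertex -2.66 -3.696 0.756
vertex -2.141 -4.193 2.252
endloop
endfacet
facet normal 0.312 -0.300 0.902
outer loop
vertex -2.71 -3.808 2.577
vertex -2.141 -4.193 2.252
vertex -2.041 -3.469 2.458
endloop
endfacet
facet normal -0.312 0.300 -0.902
outer loop
vertex -2.66 -3.696 0.756
vertex -2.559 -2.971 0.962
vertex -1.99 -3.356 0.637
endloop
endfacet
facet normal 0.356 -0.843 -0.404
outer loop
vertex -2.66 -3.696 0.756
vertex -1.99 -3.356 0.637
vertex -2.141 -4.193 2.252
endloop
endfacet
facet normal 0.355 -0.843 -0.404
outer loop
vertex -2.141 -4.193 2.252
vertex -1.99 -3.356 0.637
vertex -1.472 -3.854 2.133
endloop
endfacet
facet normal 0.312 -0.300 0.902
outer loop
vertex -2.141 -4.193 2.252
vertex -1.472 -3.854 2.133
vertex -2.041 -3.469 2.458
endloop
endfacet
facet normal -0.619 0.757 0.208
outer loop
vertex 0.626 3.095 -0.263
vertex 1.89 3.736 1.162
vertex 1.647 4.332 -1.725
endloop
endfacet
facet normal -0.629 -0.319 -0.709
outer loop
vertex 2.47 3.324 -2.002
vertex 0.626 3.095 -0.263
vertex 1.647 4.332 -1.725
endloop
endfacet
facet normal -0.618 0.758 0.208
outer loop
vertex 1.647 4.332 -1.725
vertex 1.89 3.736 1.162
vertex 2.912 4.972 -0.3
endloop
endfacet
facet normal 0.471 0.570 -0.674
outer loop
vertex 2.912 4.972 -0.3
vertex 2.47 3.324 -2.002
vertex 1.647 4.332 -1.725
endloop
endfacet
facet normal -0.471 -0.570 0.674
outer loop
vertex 0.626 3.095 -0.263
vertex 2.713 2.728 0.885
vertex 1.89 3.736 1.162
endloop
endfacet
facet normal -0.629 -0.319 -0.709
outer loop
vertex 1.448 2.088 -0.54
vertex 0.626 3.095 -0.263
vertex 2.47 3.324 -2.002
endloop
endfacet
facet normal -0.471 -0.570 0.674
outer loop
vertex 1.448 2.088 -0.54
vertex 2.713 2.728 0.885
vertex 0.626 3.095 -0.263
endloop
endfacet
facet normal 0.629 0.319 0.709
outer loop
vertex 1.89 3.736 1.162
vertex 2.713 2.728 0.885
vertex 2.912 4.972 -0.3
endloop
endfacet
facet normal 0.471 0.570 -0.674
outer loop
vertex 3.734 3.965 -0.577
vertex 2.47 3.324 -2.002
vertex 2.912 4.972 -0.3
endloop
endfacet
facet normal 0.629 0.319 0.709
outer loop
vertex 2.912 4.972 -0.3
vertex 2.713 2.728 0.885
vertex 3.734 3.965 -0.577
endloop
endfacet
facet normal 0.619 -0.758 -0.208
outer loop
vertex 3.734 3.965 -0.577
vertex 1.448 2.088 -0.54
vertex 2.47 3.324 -2.002
endloop
endfacet
facet normal 0.619 -0.757 -0.209
outer loop
vertex 2.713 2.728 0.885
vertex 1.448 2.088 -0.54
vertex 3.734 3.965 -0.577
endloop
endfacet

endsolid


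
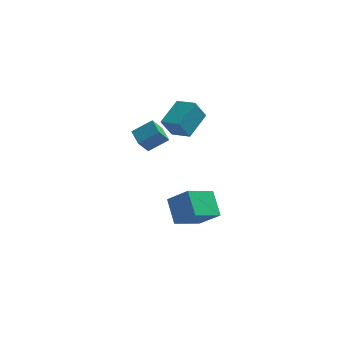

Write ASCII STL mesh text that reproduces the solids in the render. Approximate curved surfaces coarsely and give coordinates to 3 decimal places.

solid 
facet normal -0.826 -0.185 -0.533
outer loop
vertex -3.835 0.357 2.311
vertex -4.217 1.347 2.56
vertex -3.314 0.8 1.35
endloop
endfacet
facet normal 0.351 -0.908 -0.229
outer loop
vertex -2.183 1.053 2.08
vertex -3.835 0.357 2.311
vertex -3.314 0.8 1.35
endloop
endfacet
facet normal -0.826 -0.185 -0.533
outer loop
vertex -3.314 0.8 1.35
vertex -4.217 1.347 2.56
vertex -3.696 1.79 1.599
endloop
endfacet
facet normal 0.442 0.375 -0.815
outer loop
vertex -3.696 1.79 1.599
vertex -2.183 1.053 2.08
vertex -3.314 0.8 1.35
endloop
endfacet
facet normal -0.442 -0.375 0.815
outer loop
vertex -3.835 0.357 2.311
vertex -3.086 1.6 3.29
vertex -4.217 1.347 2.56
endloop
endfacet
facet normal 0.351 -0.908 -0.229
outer loop
vertex -2.704 0.61 3.041
vertex -3.835 0.357 2.311
vertex -2.183 1.053 2.08
endloop
endfacet
facet normal -0.442 -0.375 0.815
outer loop
vertex -2.704 0.61 3.041
vertex -3.086 1.6 3.29
vertex -3.835 0.357 2.311
endloop
endfacet
facet normal -0.351 0.908 0.229
outer loop
vertex -4.217 1.347 2.56
vertex -3.086 1.6 3.29
vertex -3.696 1.79 1.599
endloop
endfacet
facet normal 0.442 0.375 -0.815
outer loop
vertex -2.565 2.043 2.329
vertex -2.183 1.053 2.08
vertex -3.696 1.79 1.599
endloop
endfacet
facet normal -0.351 0.908 0.229
outer loop
vertex -3.696 1.79 1.599
vertex -3.086 1.6 3.29
vertex -2.565 2.043 2.329
endloop
endfacet
facet normal 0.826 0.185 0.533
outer loop
vertex -2.565 2.043 2.329
vertex -2.704 0.61 3.041
vertex -2.183 1.053 2.08
endloop
endfacet
facet normal 0.826 0.185 0.533
outer loop
vertex -3.086 1.6 3.29
vertex -2.704 0.61 3.041
vertex -2.565 2.043 2.329
endloop
endfacet
facet normal -0.675 0.309 -0.670
outer loop
vertex -2.289 0.167 -2.198
vertex -0.909 1.256 -3.086
vertex -1.898 -1.141 -3.194
endloop
endfacet
facet normal -0.701 -0.553 0.451
outer loop
vertex -0.771 -1.656 -2.074
vertex -2.289 0.167 -2.198
vertex -1.898 -1.141 -3.194
endloop
endfacet
facet normal -0.675 0.309 -0.671
outer loop
vertex -1.898 -1.141 -3.194
vertex -0.909 1.256 -3.086
vertex -0.517 -0.052 -4.082
endloop
endfacet
facet normal 0.232 -0.774 -0.589
outer loop
vertex -0.517 -0.052 -4.082
vertex -0.771 -1.656 -2.074
vertex -1.898 -1.141 -3.194
endloop
endfacet
facet normal -0.232 0.774 0.589
outer loop
vertex -2.289 0.167 -2.198
vertex 0.218 0.741 -1.966
vertex -0.909 1.256 -3.086
endloop
endfacet
facet normal -0.701 -0.553 0.450
outer loop
vertex -1.163 -0.348 -1.078
vertex -2.289 0.167 -2.198
vertex -0.771 -1.656 -2.074
endloop
endfacet
facet normal -0.232 0.774 0.589
outer loop
vertex -1.163 -0.348 -1.078
vertex 0.218 0.741 -1.966
vertex -2.289 0.167 -2.198
endloop
endfacet
facet normal 0.701 0.553 -0.451
outer loop
vertex -0.909 1.256 -3.086
vertex 0.218 0.741 -1.966
vertex -0.517 -0.052 -4.082
endloop
endfacet
facet normal 0.232 -0.774 -0.589
outer loop
vertex 0.609 -0.567 -2.962
vertex -0.771 -1.656 -2.074
vertex -0.517 -0.052 -4.082
endloop
endfacet
facet normal 0.701 0.553 -0.451
outer loop
vertex -0.517 -0.052 -4.082
vertex 0.218 0.741 -1.966
vertex 0.609 -0.567 -2.962
endloop
endfacet
facet normal 0.675 -0.308 0.671
outer loop
vertex 0.609 -0.567 -2.962
vertex -1.163 -0.348 -1.078
vertex -0.771 -1.656 -2.074
endloop
endfacet
facet normal 0.675 -0.309 0.670
outer loop
vertex 0.218 0.741 -1.966
vertex -1.163 -0.348 -1.078
vertex 0.609 -0.567 -2.962
endloop
endfacet
facet normal -0.483 -0.791 -0.376
outer loop
vertex -1.655 -0.215 4.3
vertex -2.632 0.567 3.91
vertex -1.062 -0.038 3.168
endloop
endfacet
facet normal 0.745 -0.597 0.297
outer loop
vertex -0.188 1.393 3.85
vertex -1.655 -0.215 4.3
vertex -1.062 -0.038 3.168
endloop
endfacet
facet normal -0.483 -0.791 -0.376
outer loop
vertex -1.062 -0.038 3.168
vertex -2.632 0.567 3.91
vertex -2.038 0.743 2.778
endloop
endfacet
facet normal 0.460 0.137 -0.877
outer loop
vertex -2.038 0.743 2.778
vertex -0.188 1.393 3.85
vertex -1.062 -0.038 3.168
endloop
endfacet
facet normal -0.460 -0.137 0.877
outer loop
vertex -1.655 -0.215 4.3
vertex -1.758 1.998 4.592
vertex -2.632 0.567 3.91
endloop
endfacet
facet normal 0.745 -0.596 0.298
outer loop
vertex -0.782 1.217 4.982
vertex -1.655 -0.215 4.3
vertex -0.188 1.393 3.85
endloop
endfacet
facet normal -0.460 -0.137 0.877
outer loop
vertex -0.782 1.217 4.982
vertex -1.758 1.998 4.592
vertex -1.655 -0.215 4.3
endloop
endfacet
facet normal -0.745 0.597 -0.298
outer loop
vertex -2.632 0.567 3.91
vertex -1.758 1.998 4.592
vertex -2.038 0.743 2.778
endloop
endfacet
facet normal 0.460 0.137 -0.877
outer loop
vertex -1.165 2.175 3.46
vertex -0.188 1.393 3.85
vertex -2.038 0.743 2.778
endloop
endfacet
facet normal -0.746 0.596 -0.297
outer loop
vertex -2.038 0.743 2.778
vertex -1.758 1.998 4.592
vertex -1.165 2.175 3.46
endloop
endfacet
facet normal 0.483 0.791 0.376
outer loop
vertex -1.165 2.175 3.46
vertex -0.782 1.217 4.982
vertex -0.188 1.393 3.85
endloop
endfacet
facet normal 0.482 0.791 0.376
outer loop
vertex -1.758 1.998 4.592
vertex -0.782 1.217 4.982
vertex -1.165 2.175 3.46
endloop
endfacet

endsolid


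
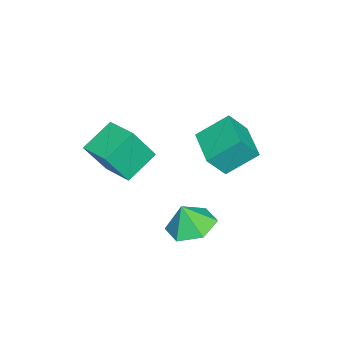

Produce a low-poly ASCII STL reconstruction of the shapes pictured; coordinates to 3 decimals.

solid 
facet normal -0.845 -0.521 0.120
outer loop
vertex -1.865 3.342 2.758
vertex -2.395 3.963 1.72
vertex -1.272 2.145 1.739
endloop
endfacet
facet normal 0.401 -0.471 0.786
outer loop
vertex 0.275 3.097 1.52
vertex -1.865 3.342 2.758
vertex -1.272 2.145 1.739
endloop
endfacet
facet normal -0.845 -0.521 0.120
outer loop
vertex -1.272 2.145 1.739
vertex -2.395 3.963 1.72
vertex -1.802 2.765 0.701
endloop
endfacet
facet normal 0.353 -0.713 -0.606
outer loop
vertex -1.802 2.765 0.701
vertex 0.275 3.097 1.52
vertex -1.272 2.145 1.739
endloop
endfacet
facet normal -0.353 0.713 0.606
outer loop
vertex -1.865 3.342 2.758
vertex -0.848 4.915 1.501
vertex -2.395 3.963 1.72
endloop
endfacet
facet normal 0.401 -0.470 0.786
outer loop
vertex -0.318 4.295 2.539
vertex -1.865 3.342 2.758
vertex 0.275 3.097 1.52
endloop
endfacet
facet normal -0.353 0.713 0.606
outer loop
vertex -0.318 4.295 2.539
vertex -0.848 4.915 1.501
vertex -1.865 3.342 2.758
endloop
endfacet
facet normal -0.401 0.470 -0.786
outer loop
vertex -2.395 3.963 1.72
vertex -0.848 4.915 1.501
vertex -1.802 2.765 0.701
endloop
endfacet
facet normal 0.353 -0.712 -0.606
outer loop
vertex -0.255 3.718 0.482
vertex 0.275 3.097 1.52
vertex -1.802 2.765 0.701
endloop
endfacet
facet normal -0.401 0.470 -0.786
outer loop
vertex -1.802 2.765 0.701
vertex -0.848 4.915 1.501
vertex -0.255 3.718 0.482
endloop
endfacet
facet normal 0.845 0.521 -0.120
outer loop
vertex -0.255 3.718 0.482
vertex -0.318 4.295 2.539
vertex 0.275 3.097 1.52
endloop
endfacet
facet normal 0.845 0.521 -0.120
outer loop
vertex -0.848 4.915 1.501
vertex -0.318 4.295 2.539
vertex -0.255 3.718 0.482
endloop
endfacet
facet normal -0.165 0.271 -0.948
outer loop
vertex 2.379 2.548 -1.838
vertex 1.356 2.822 -1.582
vertex 2.153 3.562 -1.509
endloop
endfacet
facet normal 0.872 0.036 0.488
outer loop
vertex 2.379 2.548 -1.838
vertex 2.153 3.562 -1.509
vertex 1.564 2.478 -0.378
endloop
endfacet
facet normal -0.165 0.271 -0.948
outer loop
vertex 2.153 3.562 -1.509
vertex 1.356 2.822 -1.582
vertex 1.129 3.836 -1.253
endloop
endfacet
facet normal 0.340 0.584 0.737
outer loop
vertex 2.153 3.562 -1.509
vertex 1.129 3.836 -1.253
vertex 1.564 2.478 -0.378
endloop
endfacet
facet normal -0.164 0.271 -0.948
outer loop
vertex 1.129 3.836 -1.253
vertex 1.356 2.822 -1.582
vertex 0.332 3.097 -1.326
endloop
endfacet
facet normal -0.433 0.386 0.815
outer loop
vertex 1.129 3.836 -1.253
vertex 0.332 3.097 -1.326
vertex 1.564 2.478 -0.378
endloop
endfacet
facet normal -0.164 0.271 -0.948
outer loop
vertex 0.332 3.097 -1.326
vertex 1.356 2.822 -1.582
vertex 0.558 2.082 -1.655
endloop
endfacet
facet normal -0.676 -0.359 0.644
outer loop
vertex 0.332 3.097 -1.326
vertex 0.558 2.082 -1.655
vertex 1.564 2.478 -0.378
endloop
endfacet
facet normal -0.165 0.271 -0.948
outer loop
vertex 0.558 2.082 -1.655
vertex 1.356 2.822 -1.582
vertex 1.582 1.808 -1.911
endloop
endfacet
facet normal -0.144 -0.907 0.395
outer loop
vertex 0.558 2.082 -1.655
vertex 1.582 1.808 -1.911
vertex 1.564 2.478 -0.378
endloop
endfacet
facet normal -0.165 0.271 -0.948
outer loop
vertex 1.582 1.808 -1.911
vertex 1.356 2.822 -1.582
vertex 2.379 2.548 -1.838
endloop
endfacet
facet normal 0.629 -0.709 0.317
outer loop
vertex 1.582 1.808 -1.911
vertex 2.379 2.548 -1.838
vertex 1.564 2.478 -0.378
endloop
endfacet
facet normal -0.343 0.386 -0.856
outer loop
vertex 1.475 0.497 2.87
vertex 2.284 1.693 3.085
vertex 2.673 -0.173 2.088
endloop
endfacet
facet normal -0.554 -0.819 -0.148
outer loop
vertex 3.276 -0.853 3.595
vertex 1.475 0.497 2.87
vertex 2.673 -0.173 2.088
endloop
endfacet
facet normal -0.343 0.386 -0.856
outer loop
vertex 2.673 -0.173 2.088
vertex 2.284 1.693 3.085
vertex 3.482 1.023 2.303
endloop
endfacet
facet normal 0.758 -0.424 -0.495
outer loop
vertex 3.482 1.023 2.303
vertex 3.276 -0.853 3.595
vertex 2.673 -0.173 2.088
endloop
endfacet
facet normal -0.758 0.424 0.495
outer loop
vertex 1.475 0.497 2.87
vertex 2.887 1.013 4.592
vertex 2.284 1.693 3.085
endloop
endfacet
facet normal -0.554 -0.819 -0.148
outer loop
vertex 2.078 -0.183 4.377
vertex 1.475 0.497 2.87
vertex 3.276 -0.853 3.595
endloop
endfacet
facet normal -0.758 0.424 0.495
outer loop
vertex 2.078 -0.183 4.377
vertex 2.887 1.013 4.592
vertex 1.475 0.497 2.87
endloop
endfacet
facet normal 0.554 0.819 0.148
outer loop
vertex 2.284 1.693 3.085
vertex 2.887 1.013 4.592
vertex 3.482 1.023 2.303
endloop
endfacet
facet normal 0.758 -0.424 -0.495
outer loop
vertex 4.085 0.343 3.81
vertex 3.276 -0.853 3.595
vertex 3.482 1.023 2.303
endloop
endfacet
facet normal 0.554 0.819 0.148
outer loop
vertex 3.482 1.023 2.303
vertex 2.887 1.013 4.592
vertex 4.085 0.343 3.81
endloop
endfacet
facet normal 0.343 -0.386 0.856
outer loop
vertex 4.085 0.343 3.81
vertex 2.078 -0.183 4.377
vertex 3.276 -0.853 3.595
endloop
endfacet
facet normal 0.343 -0.386 0.856
outer loop
vertex 2.887 1.013 4.592
vertex 2.078 -0.183 4.377
vertex 4.085 0.343 3.81
endloop
endfacet

endsolid


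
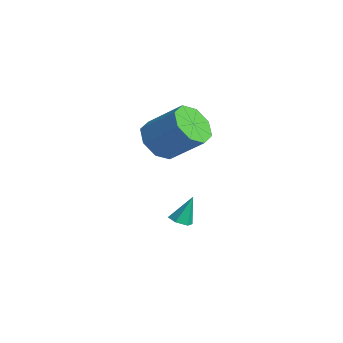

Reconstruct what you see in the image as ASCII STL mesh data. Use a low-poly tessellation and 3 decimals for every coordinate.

solid 
facet normal -0.012 -0.420 -0.907
outer loop
vertex -1.404 -2.207 -1.211
vertex -1.738 -1.82 -1.386
vertex -1.204 -1.753 -1.424
endloop
endfacet
facet normal 0.883 -0.188 0.429
outer loop
vertex -1.404 -2.207 -1.211
vertex -1.204 -1.753 -1.424
vertex -1.722 -1.24 -0.134
endloop
endfacet
facet normal -0.012 -0.420 -0.907
outer loop
vertex -1.204 -1.753 -1.424
vertex -1.738 -1.82 -1.386
vertex -1.538 -1.366 -1.599
endloop
endfacet
facet normal 0.748 0.662 0.037
outer loop
vertex -1.204 -1.753 -1.424
vertex -1.538 -1.366 -1.599
vertex -1.722 -1.24 -0.134
endloop
endfacet
facet normal -0.011 -0.421 -0.907
outer loop
vertex -1.538 -1.366 -1.599
vertex -1.738 -1.82 -1.386
vertex -2.072 -1.434 -1.561
endloop
endfacet
facet normal -0.133 0.986 -0.101
outer loop
vertex -1.538 -1.366 -1.599
vertex -2.072 -1.434 -1.561
vertex -1.722 -1.24 -0.134
endloop
endfacet
facet normal -0.011 -0.421 -0.907
outer loop
vertex -2.072 -1.434 -1.561
vertex -1.738 -1.82 -1.386
vertex -2.272 -1.888 -1.348
endloop
endfacet
facet normal -0.876 0.458 0.153
outer loop
vertex -2.072 -1.434 -1.561
vertex -2.272 -1.888 -1.348
vertex -1.722 -1.24 -0.134
endloop
endfacet
facet normal -0.011 -0.421 -0.907
outer loop
vertex -2.272 -1.888 -1.348
vertex -1.738 -1.82 -1.386
vertex -1.938 -2.274 -1.173
endloop
endfacet
facet normal -0.740 -0.393 0.545
outer loop
vertex -2.272 -1.888 -1.348
vertex -1.938 -2.274 -1.173
vertex -1.722 -1.24 -0.134
endloop
endfacet
facet normal -0.012 -0.420 -0.907
outer loop
vertex -1.938 -2.274 -1.173
vertex -1.738 -1.82 -1.386
vertex -1.404 -2.207 -1.211
endloop
endfacet
facet normal 0.139 -0.716 0.684
outer loop
vertex -1.938 -2.274 -1.173
vertex -1.404 -2.207 -1.211
vertex -1.722 -1.24 -0.134
endloop
endfacet
facet normal -0.612 -0.476 -0.632
outer loop
vertex -1.639 -2.337 2.334
vertex -2.347 -2.463 3.114
vertex -2.165 -1.721 2.379
endloop
endfacet
facet normal 0.454 0.444 -0.773
outer loop
vertex -1.639 -2.337 2.334
vertex -2.165 -1.721 2.379
vertex -0.446 -1.411 3.567
endloop
endfacet
facet normal 0.454 0.443 -0.773
outer loop
vertex -0.446 -1.411 3.567
vertex -2.165 -1.721 2.379
vertex -0.971 -0.794 3.612
endloop
endfacet
facet normal 0.612 0.475 0.632
outer loop
vertex -0.446 -1.411 3.567
vertex -0.971 -0.794 3.612
vertex -1.153 -1.537 4.346
endloop
endfacet
facet normal -0.612 -0.476 -0.632
outer loop
vertex -2.165 -1.721 2.379
vertex -2.347 -2.463 3.114
vertex -2.797 -1.539 2.854
endloop
endfacet
facet normal -0.136 0.851 -0.508
outer loop
vertex -2.165 -1.721 2.379
vertex -2.797 -1.539 2.854
vertex -0.971 -0.794 3.612
endloop
endfacet
facet normal -0.137 0.851 -0.507
outer loop
vertex -0.971 -0.794 3.612
vertex -2.797 -1.539 2.854
vertex -1.603 -0.613 4.087
endloop
endfacet
facet normal 0.612 0.475 0.633
outer loop
vertex -0.971 -0.794 3.612
vertex -1.603 -0.613 4.087
vertex -1.153 -1.537 4.346
endloop
endfacet
facet normal -0.612 -0.476 -0.632
outer loop
vertex -2.797 -1.539 2.854
vertex -2.347 -2.463 3.114
vertex -3.165 -1.899 3.481
endloop
endfacet
facet normal -0.648 0.760 0.056
outer loop
vertex -2.797 -1.539 2.854
vertex -3.165 -1.899 3.481
vertex -1.603 -0.613 4.087
endloop
endfacet
facet normal -0.647 0.760 0.055
outer loop
vertex -1.603 -0.613 4.087
vertex -3.165 -1.899 3.481
vertex -1.972 -0.972 4.714
endloop
endfacet
facet normal 0.612 0.475 0.632
outer loop
vertex -1.603 -0.613 4.087
vertex -1.972 -0.972 4.714
vertex -1.153 -1.537 4.346
endloop
endfacet
facet normal -0.612 -0.476 -0.632
outer loop
vertex -3.165 -1.899 3.481
vertex -2.347 -2.463 3.114
vertex -3.054 -2.589 3.893
endloop
endfacet
facet normal -0.779 0.224 0.585
outer loop
vertex -3.165 -1.899 3.481
vertex -3.054 -2.589 3.893
vertex -1.972 -0.972 4.714
endloop
endfacet
facet normal -0.779 0.224 0.586
outer loop
vertex -1.972 -0.972 4.714
vertex -3.054 -2.589 3.893
vertex -1.861 -1.663 5.126
endloop
endfacet
facet normal 0.612 0.475 0.632
outer loop
vertex -1.972 -0.972 4.714
vertex -1.861 -1.663 5.126
vertex -1.153 -1.537 4.346
endloop
endfacet
facet normal -0.612 -0.475 -0.632
outer loop
vertex -3.054 -2.589 3.893
vertex -2.347 -2.463 3.114
vertex -2.529 -3.206 3.848
endloop
endfacet
facet normal -0.455 -0.443 0.773
outer loop
vertex -3.054 -2.589 3.893
vertex -2.529 -3.206 3.848
vertex -1.861 -1.663 5.126
endloop
endfacet
facet normal -0.454 -0.444 0.773
outer loop
vertex -1.861 -1.663 5.126
vertex -2.529 -3.206 3.848
vertex -1.335 -2.279 5.081
endloop
endfacet
facet normal 0.612 0.476 0.632
outer loop
vertex -1.861 -1.663 5.126
vertex -1.335 -2.279 5.081
vertex -1.153 -1.537 4.346
endloop
endfacet
facet normal -0.612 -0.475 -0.633
outer loop
vertex -2.529 -3.206 3.848
vertex -2.347 -2.463 3.114
vertex -1.897 -3.387 3.373
endloop
endfacet
facet normal 0.137 -0.851 0.507
outer loop
vertex -2.529 -3.206 3.848
vertex -1.897 -3.387 3.373
vertex -1.335 -2.279 5.081
endloop
endfacet
facet normal 0.136 -0.851 0.507
outer loop
vertex -1.335 -2.279 5.081
vertex -1.897 -3.387 3.373
vertex -0.703 -2.461 4.606
endloop
endfacet
facet normal 0.612 0.476 0.632
outer loop
vertex -1.335 -2.279 5.081
vertex -0.703 -2.461 4.606
vertex -1.153 -1.537 4.346
endloop
endfacet
facet normal -0.612 -0.475 -0.632
outer loop
vertex -1.897 -3.387 3.373
vertex -2.347 -2.463 3.114
vertex -1.528 -3.028 2.746
endloop
endfacet
facet normal 0.647 -0.761 -0.055
outer loop
vertex -1.897 -3.387 3.373
vertex -1.528 -3.028 2.746
vertex -0.703 -2.461 4.606
endloop
endfacet
facet normal 0.648 -0.760 -0.056
outer loop
vertex -0.703 -2.461 4.606
vertex -1.528 -3.028 2.746
vertex -0.335 -2.101 3.979
endloop
endfacet
facet normal 0.612 0.476 0.632
outer loop
vertex -0.703 -2.461 4.606
vertex -0.335 -2.101 3.979
vertex -1.153 -1.537 4.346
endloop
endfacet
facet normal -0.612 -0.475 -0.632
outer loop
vertex -1.528 -3.028 2.746
vertex -2.347 -2.463 3.114
vertex -1.639 -2.337 2.334
endloop
endfacet
facet normal 0.779 -0.224 -0.585
outer loop
vertex -1.528 -3.028 2.746
vertex -1.639 -2.337 2.334
vertex -0.335 -2.101 3.979
endloop
endfacet
facet normal 0.779 -0.224 -0.585
outer loop
vertex -0.335 -2.101 3.979
vertex -1.639 -2.337 2.334
vertex -0.446 -1.411 3.567
endloop
endfacet
facet normal 0.612 0.476 0.632
outer loop
vertex -0.335 -2.101 3.979
vertex -0.446 -1.411 3.567
vertex -1.153 -1.537 4.346
endloop
endfacet

endsolid


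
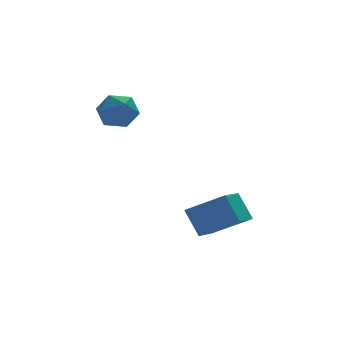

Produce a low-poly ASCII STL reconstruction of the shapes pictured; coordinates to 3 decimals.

solid 
facet normal -0.354 0.767 0.535
outer loop
vertex -1.732 0.879 1.464
vertex -1.347 0.538 2.208
vertex -0.887 1.115 1.685
endloop
endfacet
facet normal -0.232 0.963 -0.140
outer loop
vertex -1.732 0.879 1.464
vertex -0.887 1.115 1.685
vertex -1.097 0.939 0.823
endloop
endfacet
facet normal -0.622 0.542 -0.566
outer loop
vertex -1.732 0.879 1.464
vertex -1.097 0.939 0.823
vertex -1.686 0.253 0.814
endloop
endfacet
facet normal -0.985 0.086 -0.152
outer loop
vertex -1.732 0.879 1.464
vertex -1.686 0.253 0.814
vertex -1.84 0.005 1.669
endloop
endfacet
facet normal -0.819 0.225 0.527
outer loop
vertex -1.732 0.879 1.464
vertex -1.84 0.005 1.669
vertex -1.347 0.538 2.208
endloop
endfacet
facet normal 0.457 0.843 -0.283
outer loop
vertex -1.097 0.939 0.823
vertex -0.887 1.115 1.685
vertex -0.32 0.635 1.171
endloop
endfacet
facet normal 0.260 0.527 0.809
outer loop
vertex -0.887 1.115 1.685
vertex -1.347 0.538 2.208
vertex -0.474 0.387 2.026
endloop
endfacet
facet normal -0.493 -0.349 0.797
outer loop
vertex -1.347 0.538 2.208
vertex -1.84 0.005 1.669
vertex -1.063 -0.299 2.017
endloop
endfacet
facet normal -0.761 -0.574 -0.303
outer loop
vertex -1.84 0.005 1.669
vertex -1.686 0.253 0.814
vertex -1.273 -0.475 1.155
endloop
endfacet
facet normal -0.174 0.162 -0.971
outer loop
vertex -1.686 0.253 0.814
vertex -1.097 0.939 0.823
vertex -0.813 0.102 0.632
endloop
endfacet
facet normal 0.985 -0.086 0.152
outer loop
vertex -0.428 -0.239 1.376
vertex -0.32 0.635 1.171
vertex -0.474 0.387 2.026
endloop
endfacet
facet normal 0.622 -0.542 0.566
outer loop
vertex -0.428 -0.239 1.376
vertex -0.474 0.387 2.026
vertex -1.063 -0.299 2.017
endloop
endfacet
facet normal 0.232 -0.963 0.140
outer loop
vertex -0.428 -0.239 1.376
vertex -1.063 -0.299 2.017
vertex -1.273 -0.475 1.155
endloop
endfacet
facet normal 0.354 -0.767 -0.535
outer loop
vertex -0.428 -0.239 1.376
vertex -1.273 -0.475 1.155
vertex -0.813 0.102 0.632
endloop
endfacet
facet normal 0.819 -0.225 -0.527
outer loop
vertex -0.428 -0.239 1.376
vertex -0.813 0.102 0.632
vertex -0.32 0.635 1.171
endloop
endfacet
facet normal 0.761 0.574 0.303
outer loop
vertex -0.474 0.387 2.026
vertex -0.32 0.635 1.171
vertex -0.887 1.115 1.685
endloop
endfacet
facet normal 0.174 -0.162 0.971
outer loop
vertex -1.063 -0.299 2.017
vertex -0.474 0.387 2.026
vertex -1.347 0.538 2.208
endloop
endfacet
facet normal -0.457 -0.843 0.283
outer loop
vertex -1.273 -0.475 1.155
vertex -1.063 -0.299 2.017
vertex -1.84 0.005 1.669
endloop
endfacet
facet normal -0.260 -0.527 -0.809
outer loop
vertex -0.813 0.102 0.632
vertex -1.273 -0.475 1.155
vertex -1.686 0.253 0.814
endloop
endfacet
facet normal 0.493 0.349 -0.797
outer loop
vertex -0.32 0.635 1.171
vertex -0.813 0.102 0.632
vertex -1.097 0.939 0.823
endloop
endfacet
facet normal -0.683 0.525 -0.508
outer loop
vertex -0.138 -3.447 -2.5
vertex 0.895 -2.529 -2.939
vertex 0.077 -4.197 -3.565
endloop
endfacet
facet normal -0.712 -0.633 0.302
outer loop
vertex 1.265 -5.111 -2.681
vertex -0.138 -3.447 -2.5
vertex 0.077 -4.197 -3.565
endloop
endfacet
facet normal -0.683 0.525 -0.508
outer loop
vertex 0.077 -4.197 -3.565
vertex 0.895 -2.529 -2.939
vertex 1.11 -3.279 -4.004
endloop
endfacet
facet normal 0.163 -0.569 -0.806
outer loop
vertex 1.11 -3.279 -4.004
vertex 1.265 -5.111 -2.681
vertex 0.077 -4.197 -3.565
endloop
endfacet
facet normal -0.163 0.569 0.806
outer loop
vertex -0.138 -3.447 -2.5
vertex 2.083 -3.443 -2.055
vertex 0.895 -2.529 -2.939
endloop
endfacet
facet normal -0.712 -0.633 0.302
outer loop
vertex 1.05 -4.361 -1.616
vertex -0.138 -3.447 -2.5
vertex 1.265 -5.111 -2.681
endloop
endfacet
facet normal -0.163 0.569 0.806
outer loop
vertex 1.05 -4.361 -1.616
vertex 2.083 -3.443 -2.055
vertex -0.138 -3.447 -2.5
endloop
endfacet
facet normal 0.712 0.633 -0.302
outer loop
vertex 0.895 -2.529 -2.939
vertex 2.083 -3.443 -2.055
vertex 1.11 -3.279 -4.004
endloop
endfacet
facet normal 0.163 -0.569 -0.806
outer loop
vertex 2.298 -4.193 -3.12
vertex 1.265 -5.111 -2.681
vertex 1.11 -3.279 -4.004
endloop
endfacet
facet normal 0.712 0.633 -0.302
outer loop
vertex 1.11 -3.279 -4.004
vertex 2.083 -3.443 -2.055
vertex 2.298 -4.193 -3.12
endloop
endfacet
facet normal 0.683 -0.525 0.508
outer loop
vertex 2.298 -4.193 -3.12
vertex 1.05 -4.361 -1.616
vertex 1.265 -5.111 -2.681
endloop
endfacet
facet normal 0.683 -0.525 0.508
outer loop
vertex 2.083 -3.443 -2.055
vertex 1.05 -4.361 -1.616
vertex 2.298 -4.193 -3.12
endloop
endfacet

endsolid


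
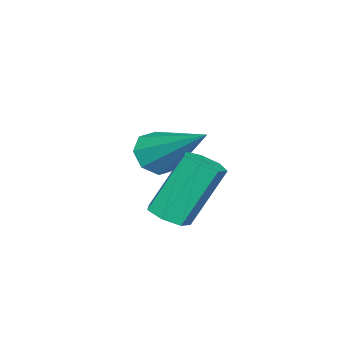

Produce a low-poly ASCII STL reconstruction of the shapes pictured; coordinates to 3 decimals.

solid 
facet normal -0.290 -0.758 -0.585
outer loop
vertex -2.749 -0.906 -3.362
vertex -3.131 -1.15 -2.856
vertex -3.233 -0.715 -3.369
endloop
endfacet
facet normal 0.298 0.732 -0.613
outer loop
vertex -2.749 -0.906 -3.362
vertex -3.233 -0.715 -3.369
vertex -2.509 0.47 -1.604
endloop
endfacet
facet normal -0.292 -0.757 -0.584
outer loop
vertex -3.233 -0.715 -3.369
vertex -3.131 -1.15 -2.856
vertex -3.657 -0.779 -3.074
endloop
endfacet
facet normal -0.398 0.829 -0.393
outer loop
vertex -3.233 -0.715 -3.369
vertex -3.657 -0.779 -3.074
vertex -2.509 0.47 -1.604
endloop
endfacet
facet normal -0.291 -0.756 -0.586
outer loop
vertex -3.657 -0.779 -3.074
vertex -3.131 -1.15 -2.856
vertex -3.774 -1.061 -2.652
endloop
endfacet
facet normal -0.811 0.565 0.153
outer loop
vertex -3.657 -0.779 -3.074
vertex -3.774 -1.061 -2.652
vertex -2.509 0.47 -1.604
endloop
endfacet
facet normal -0.291 -0.757 -0.586
outer loop
vertex -3.774 -1.061 -2.652
vertex -3.131 -1.15 -2.856
vertex -3.513 -1.395 -2.35
endloop
endfacet
facet normal -0.700 0.093 0.708
outer loop
vertex -3.774 -1.061 -2.652
vertex -3.513 -1.395 -2.35
vertex -2.509 0.47 -1.604
endloop
endfacet
facet normal -0.290 -0.757 -0.585
outer loop
vertex -3.513 -1.395 -2.35
vertex -3.131 -1.15 -2.856
vertex -3.029 -1.585 -2.344
endloop
endfacet
facet normal -0.132 -0.306 0.943
outer loop
vertex -3.513 -1.395 -2.35
vertex -3.029 -1.585 -2.344
vertex -2.509 0.47 -1.604
endloop
endfacet
facet normal -0.291 -0.757 -0.585
outer loop
vertex -3.029 -1.585 -2.344
vertex -3.131 -1.15 -2.856
vertex -2.605 -1.521 -2.638
endloop
endfacet
facet normal 0.562 -0.402 0.723
outer loop
vertex -3.029 -1.585 -2.344
vertex -2.605 -1.521 -2.638
vertex -2.509 0.47 -1.604
endloop
endfacet
facet normal -0.291 -0.756 -0.586
outer loop
vertex -2.605 -1.521 -2.638
vertex -3.131 -1.15 -2.856
vertex -2.488 -1.239 -3.06
endloop
endfacet
facet normal 0.974 -0.139 0.177
outer loop
vertex -2.605 -1.521 -2.638
vertex -2.488 -1.239 -3.06
vertex -2.509 0.47 -1.604
endloop
endfacet
facet normal -0.290 -0.758 -0.585
outer loop
vertex -2.488 -1.239 -3.06
vertex -3.131 -1.15 -2.856
vertex -2.749 -0.906 -3.362
endloop
endfacet
facet normal 0.863 0.333 -0.379
outer loop
vertex -2.488 -1.239 -3.06
vertex -2.749 -0.906 -3.362
vertex -2.509 0.47 -1.604
endloop
endfacet
facet normal 0.360 -0.331 -0.872
outer loop
vertex -0.15 0.995 -3.311
vertex -0.449 0.525 -3.256
vertex -0.597 1.007 -3.5
endloop
endfacet
facet normal 0.151 0.943 -0.296
outer loop
vertex -0.15 0.995 -3.311
vertex -0.597 1.007 -3.5
vertex -0.791 1.585 -1.759
endloop
endfacet
facet normal 0.151 0.943 -0.296
outer loop
vertex -0.791 1.585 -1.759
vertex -0.597 1.007 -3.5
vertex -1.238 1.597 -1.948
endloop
endfacet
facet normal -0.360 0.332 0.872
outer loop
vertex -0.791 1.585 -1.759
vertex -1.238 1.597 -1.948
vertex -1.091 1.115 -1.704
endloop
endfacet
facet normal 0.361 -0.331 -0.872
outer loop
vertex -0.597 1.007 -3.5
vertex -0.449 0.525 -3.256
vertex -0.933 0.656 -3.506
endloop
endfacet
facet normal -0.626 0.607 -0.489
outer loop
vertex -0.597 1.007 -3.5
vertex -0.933 0.656 -3.506
vertex -1.238 1.597 -1.948
endloop
endfacet
facet normal -0.625 0.608 -0.490
outer loop
vertex -1.238 1.597 -1.948
vertex -0.933 0.656 -3.506
vertex -1.575 1.246 -1.954
endloop
endfacet
facet normal -0.361 0.331 0.872
outer loop
vertex -1.238 1.597 -1.948
vertex -1.575 1.246 -1.954
vertex -1.091 1.115 -1.704
endloop
endfacet
facet normal 0.360 -0.332 -0.872
outer loop
vertex -0.933 0.656 -3.506
vertex -0.449 0.525 -3.256
vertex -0.905 0.206 -3.323
endloop
endfacet
facet normal -0.931 -0.186 -0.314
outer loop
vertex -0.933 0.656 -3.506
vertex -0.905 0.206 -3.323
vertex -1.575 1.246 -1.954
endloop
endfacet
facet normal -0.931 -0.188 -0.313
outer loop
vertex -1.575 1.246 -1.954
vertex -0.905 0.206 -3.323
vertex -1.546 0.797 -1.771
endloop
endfacet
facet normal -0.360 0.332 0.872
outer loop
vertex -1.575 1.246 -1.954
vertex -1.546 0.797 -1.771
vertex -1.091 1.115 -1.704
endloop
endfacet
facet normal 0.360 -0.332 -0.872
outer loop
vertex -0.905 0.206 -3.323
vertex -0.449 0.525 -3.256
vertex -0.534 -0.003 -3.09
endloop
endfacet
facet normal -0.535 -0.839 0.099
outer loop
vertex -0.905 0.206 -3.323
vertex -0.534 -0.003 -3.09
vertex -1.546 0.797 -1.771
endloop
endfacet
facet normal -0.536 -0.839 0.097
outer loop
vertex -1.546 0.797 -1.771
vertex -0.534 -0.003 -3.09
vertex -1.175 0.587 -1.538
endloop
endfacet
facet normal -0.360 0.331 0.872
outer loop
vertex -1.546 0.797 -1.771
vertex -1.175 0.587 -1.538
vertex -1.091 1.115 -1.704
endloop
endfacet
facet normal 0.360 -0.332 -0.872
outer loop
vertex -0.534 -0.003 -3.09
vertex -0.449 0.525 -3.256
vertex -0.099 0.185 -2.982
endloop
endfacet
facet normal 0.264 -0.860 0.436
outer loop
vertex -0.534 -0.003 -3.09
vertex -0.099 0.185 -2.982
vertex -1.175 0.587 -1.538
endloop
endfacet
facet normal 0.264 -0.860 0.436
outer loop
vertex -1.175 0.587 -1.538
vertex -0.099 0.185 -2.982
vertex -0.74 0.775 -1.43
endloop
endfacet
facet normal -0.360 0.331 0.872
outer loop
vertex -1.175 0.587 -1.538
vertex -0.74 0.775 -1.43
vertex -1.091 1.115 -1.704
endloop
endfacet
facet normal 0.361 -0.331 -0.872
outer loop
vertex -0.099 0.185 -2.982
vertex -0.449 0.525 -3.256
vertex 0.072 0.629 -3.08
endloop
endfacet
facet normal 0.864 -0.234 0.446
outer loop
vertex -0.099 0.185 -2.982
vertex 0.072 0.629 -3.08
vertex -0.74 0.775 -1.43
endloop
endfacet
facet normal 0.864 -0.234 0.446
outer loop
vertex -0.74 0.775 -1.43
vertex 0.072 0.629 -3.08
vertex -0.569 1.219 -1.528
endloop
endfacet
facet normal -0.360 0.331 0.872
outer loop
vertex -0.74 0.775 -1.43
vertex -0.569 1.219 -1.528
vertex -1.091 1.115 -1.704
endloop
endfacet
facet normal 0.361 -0.331 -0.872
outer loop
vertex 0.072 0.629 -3.08
vertex -0.449 0.525 -3.256
vertex -0.15 0.995 -3.311
endloop
endfacet
facet normal 0.814 0.569 0.120
outer loop
vertex 0.072 0.629 -3.08
vertex -0.15 0.995 -3.311
vertex -0.569 1.219 -1.528
endloop
endfacet
facet normal 0.814 0.569 0.120
outer loop
vertex -0.569 1.219 -1.528
vertex -0.15 0.995 -3.311
vertex -0.791 1.585 -1.759
endloop
endfacet
facet normal -0.360 0.332 0.872
outer loop
vertex -0.569 1.219 -1.528
vertex -0.791 1.585 -1.759
vertex -1.091 1.115 -1.704
endloop
endfacet

endsolid
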